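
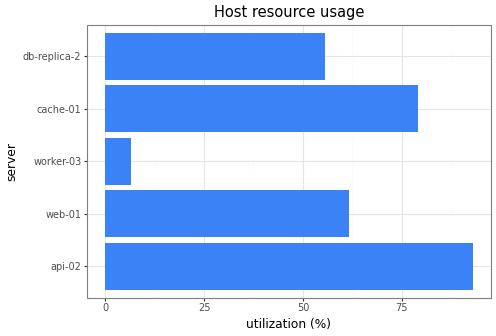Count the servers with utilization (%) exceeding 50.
Above 50: api-02, web-01, cache-01, db-replica-2.

4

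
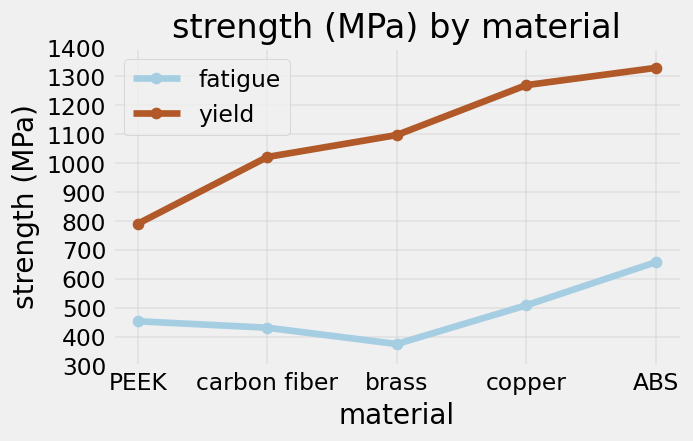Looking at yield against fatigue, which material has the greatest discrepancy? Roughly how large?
copper, ≈ 800 MPa

copper: yield ≈ 1300, fatigue ≈ 500 → gap ≈ 800. Next-largest (brass) is only ≈ 700.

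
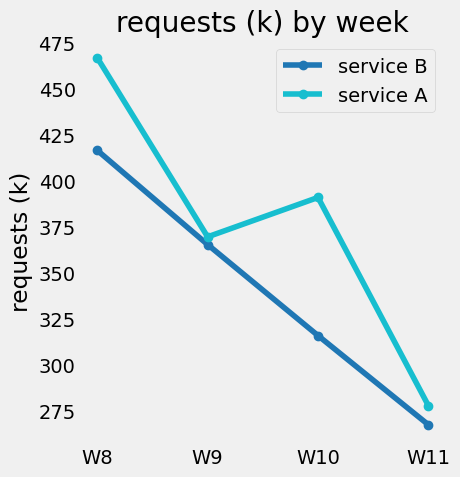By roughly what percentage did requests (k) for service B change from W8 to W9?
W8 ≈ 420, W9 ≈ 360; (360 − 420) / 420 ≈ -14.3%.

≈ -14.3%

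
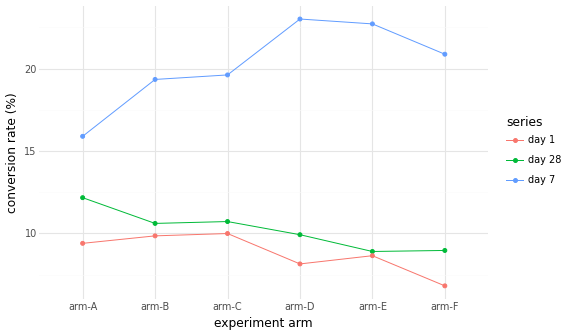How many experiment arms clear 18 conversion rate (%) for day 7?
5

Above 18: arm-B, arm-C, arm-D, arm-E, arm-F.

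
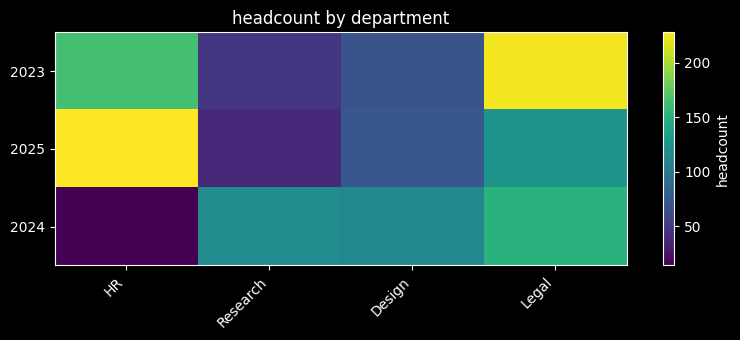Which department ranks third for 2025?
Top 4 for 2025: HR ≈ 220, Legal ≈ 120, Design ≈ 80, Research ≈ 40.

Design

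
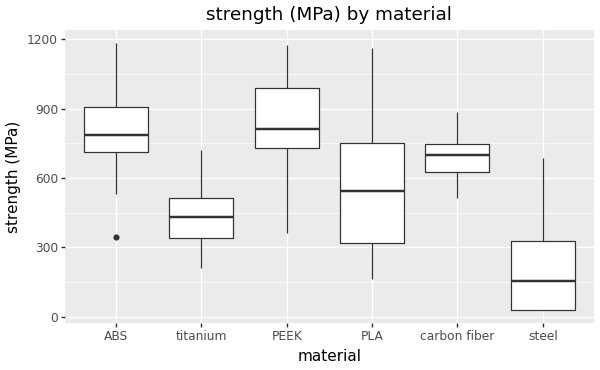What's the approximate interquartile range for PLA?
Q3 ≈ 800, Q1 ≈ 300; IQR ≈ 500.

≈ 500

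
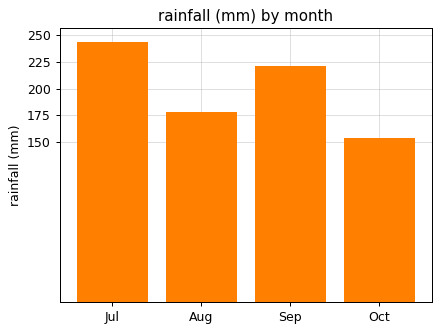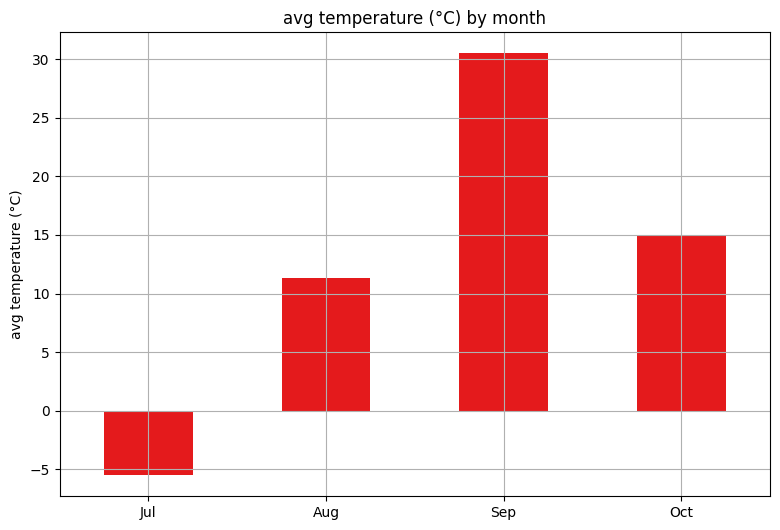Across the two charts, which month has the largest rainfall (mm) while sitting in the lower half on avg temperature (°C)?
Chart 2 median avg temperature (°C) ≈ 15; below-median months: Jul, Aug. Among those, Jul has the highest rainfall (mm) (≈ 250).

Jul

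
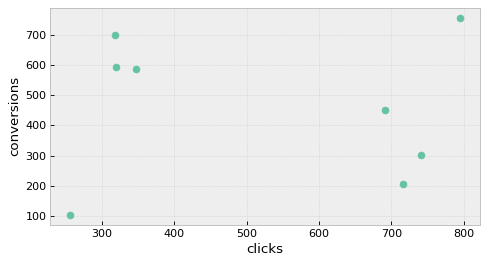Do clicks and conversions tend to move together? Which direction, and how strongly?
no clear correlation

Points are roughly uncorrelated; weak (|r| ≈ 0.0).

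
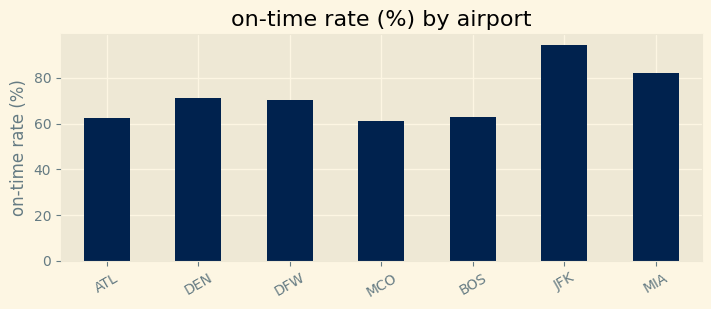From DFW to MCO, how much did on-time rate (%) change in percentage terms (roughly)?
≈ -14.3%

DFW ≈ 70, MCO ≈ 60; (60 − 70) / 70 ≈ -14.3%.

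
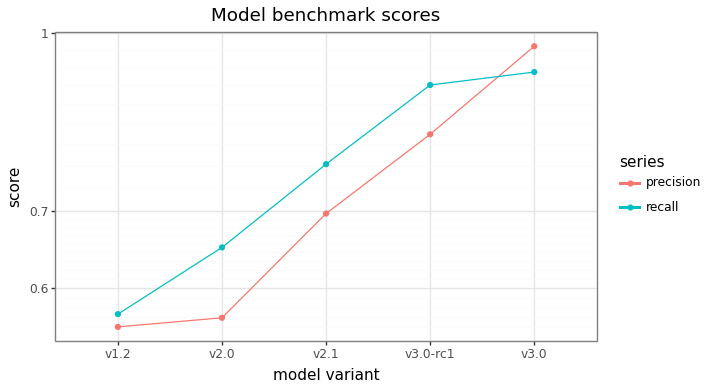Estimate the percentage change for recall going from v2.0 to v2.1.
v2.0 ≈ 0.65, v2.1 ≈ 0.75; (0.75 − 0.65) / 0.65 ≈ +15.4%.

≈ +15.4%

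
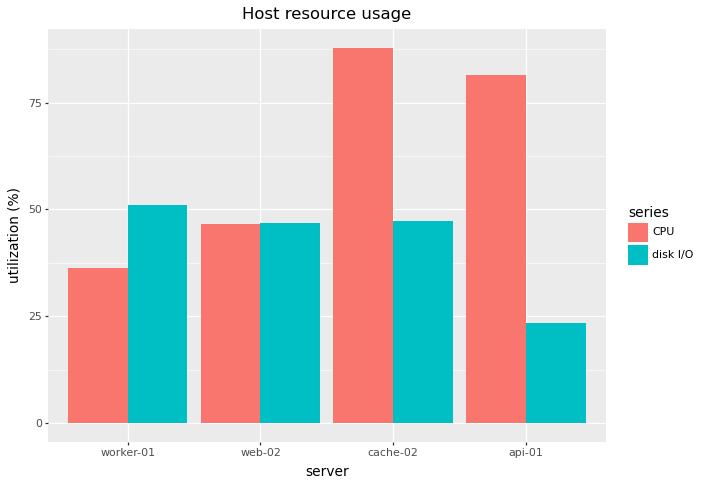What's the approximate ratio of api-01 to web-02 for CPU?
≈ 1.6×

api-01 ≈ 80, web-02 ≈ 50; 80/50 ≈ 1.6.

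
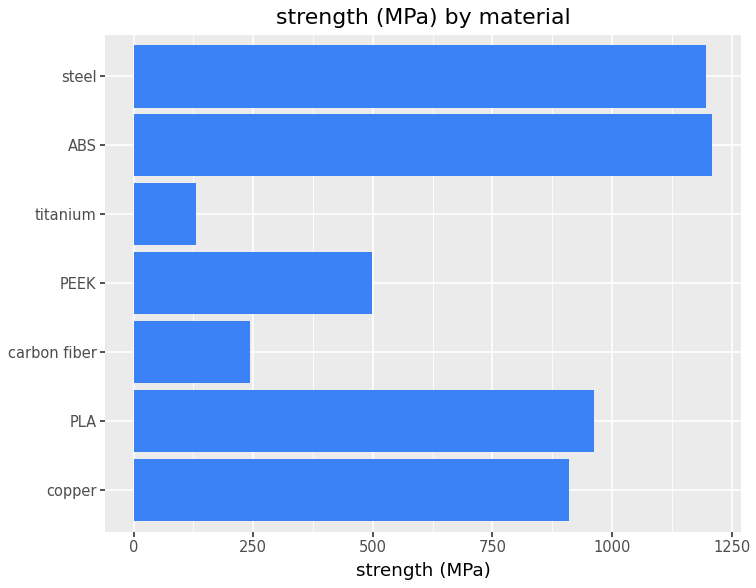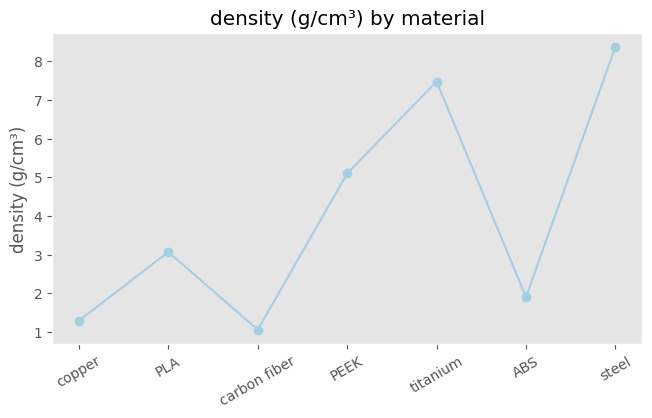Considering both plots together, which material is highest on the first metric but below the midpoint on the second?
ABS

Chart 2 median density (g/cm³) ≈ 3; below-median materials: copper, carbon fiber, ABS. Among those, ABS has the highest strength (MPa) (≈ 1200).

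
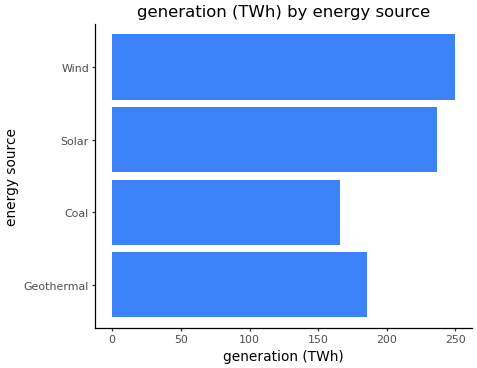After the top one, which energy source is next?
Solar

Top 3: Wind ≈ 250, Solar ≈ 225, Geothermal ≈ 175.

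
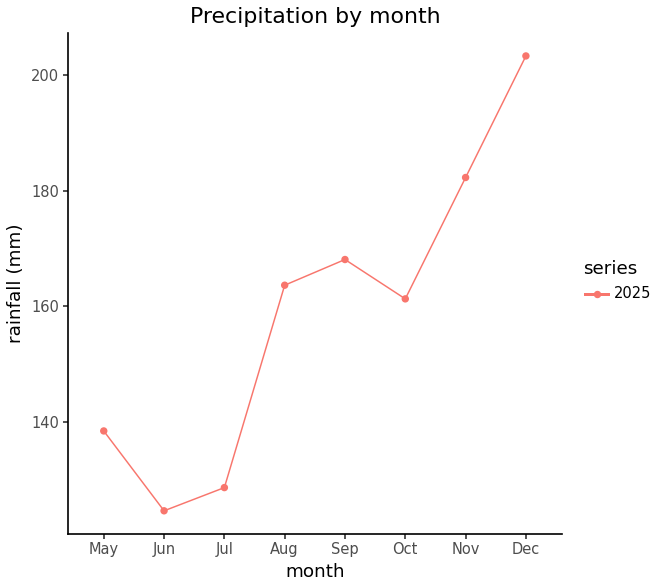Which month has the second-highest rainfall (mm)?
Nov

Top 3: Dec ≈ 200, Nov ≈ 180, Sep ≈ 170.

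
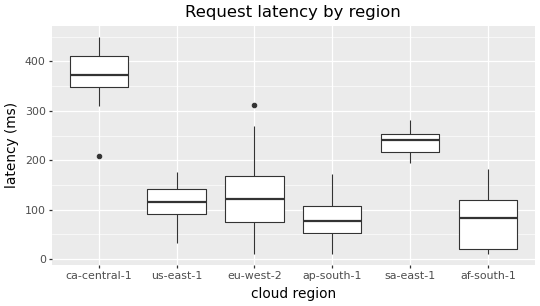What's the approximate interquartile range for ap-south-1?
≈ 50

Q3 ≈ 100, Q1 ≈ 50; IQR ≈ 50.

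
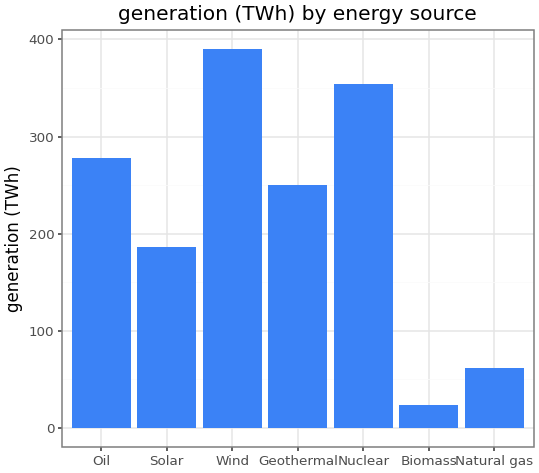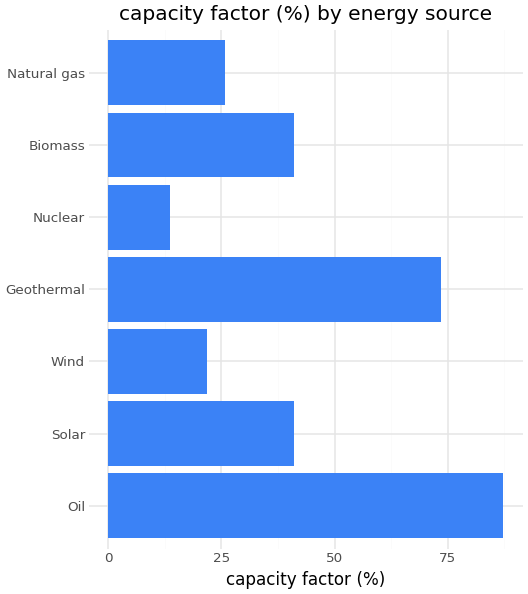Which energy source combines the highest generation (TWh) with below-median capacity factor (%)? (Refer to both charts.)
Wind

Chart 2 median capacity factor (%) ≈ 40; below-median energy sources: Wind, Nuclear, Natural gas. Among those, Wind has the highest generation (TWh) (≈ 400).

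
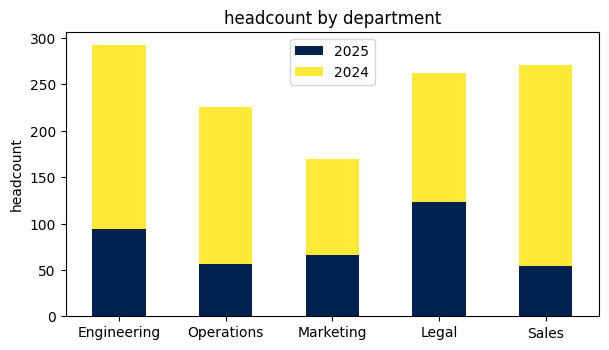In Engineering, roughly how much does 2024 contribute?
≈ 200

2024 top ≈ 300, bottom ≈ 100; segment ≈ 200.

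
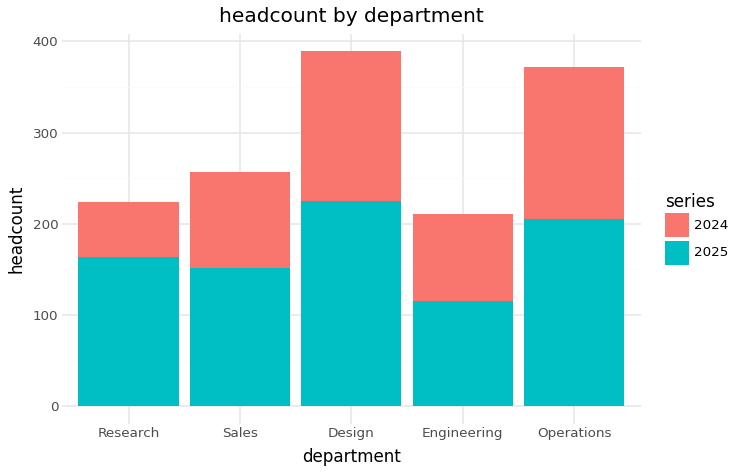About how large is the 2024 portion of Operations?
2024 top ≈ 350, bottom ≈ 200; segment ≈ 150.

≈ 150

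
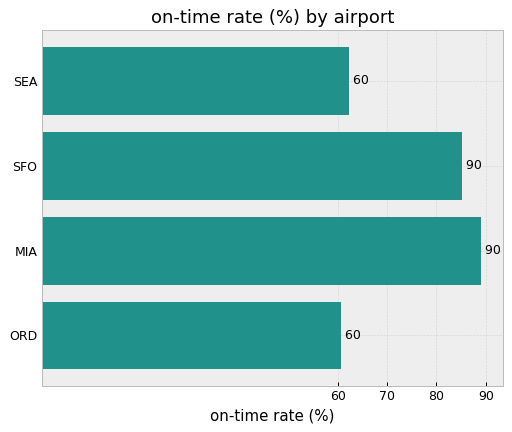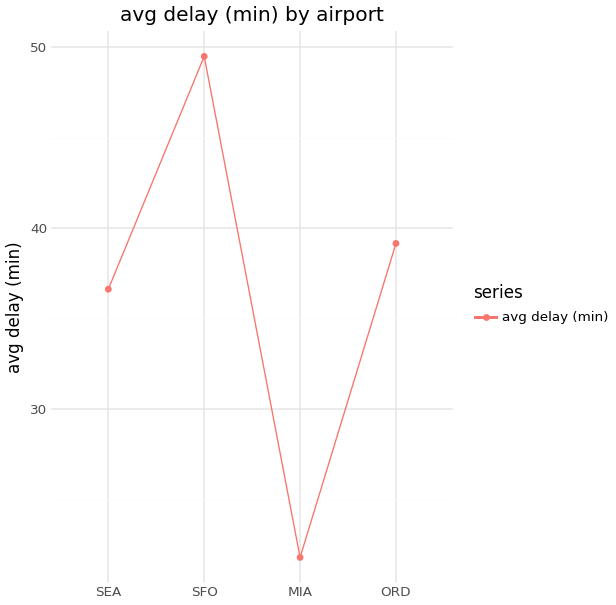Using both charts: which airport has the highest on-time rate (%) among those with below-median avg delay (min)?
MIA

Chart 2 median avg delay (min) ≈ 40; below-median airports: SEA, MIA. Among those, MIA has the highest on-time rate (%) (≈ 90).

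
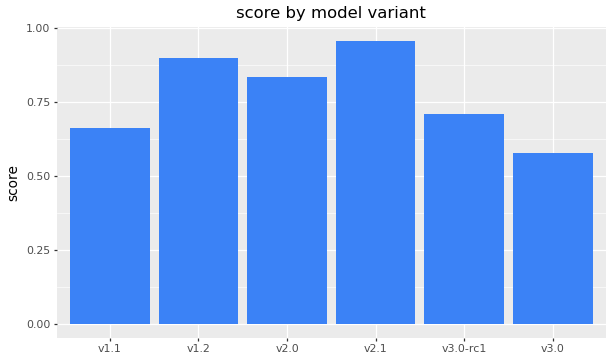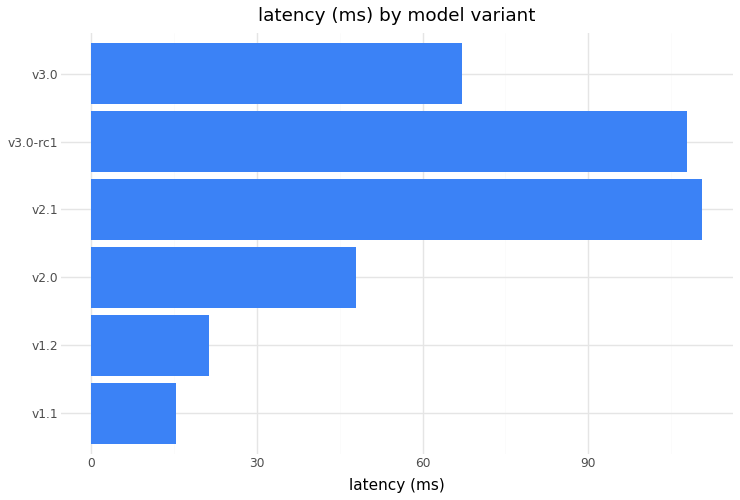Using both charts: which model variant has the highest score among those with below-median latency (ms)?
Chart 2 median latency (ms) ≈ 60; below-median model variants: v1.1, v1.2, v2.0. Among those, v1.2 has the highest score (≈ 0.9).

v1.2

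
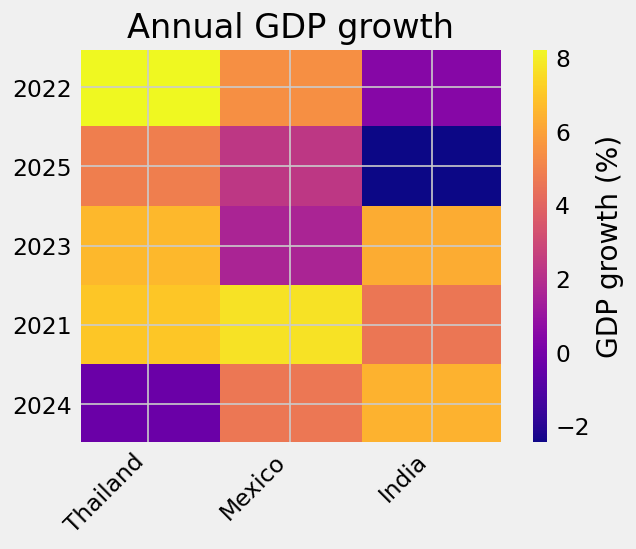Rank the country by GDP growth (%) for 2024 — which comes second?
Mexico

Top 3 for 2024: India ≈ 6, Mexico ≈ 5, Thailand ≈ 0.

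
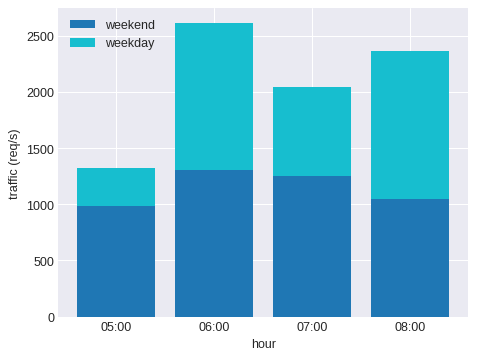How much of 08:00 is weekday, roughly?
≈ 1500

weekday top ≈ 2500, bottom ≈ 1000; segment ≈ 1500.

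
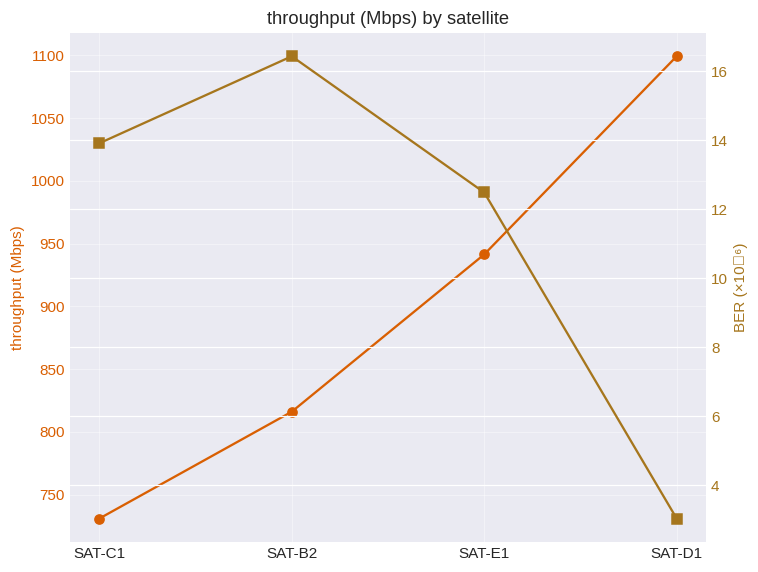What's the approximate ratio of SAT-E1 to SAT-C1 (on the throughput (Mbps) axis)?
SAT-E1 ≈ 950, SAT-C1 ≈ 750; 950/750 ≈ 1.27.

≈ 1.27×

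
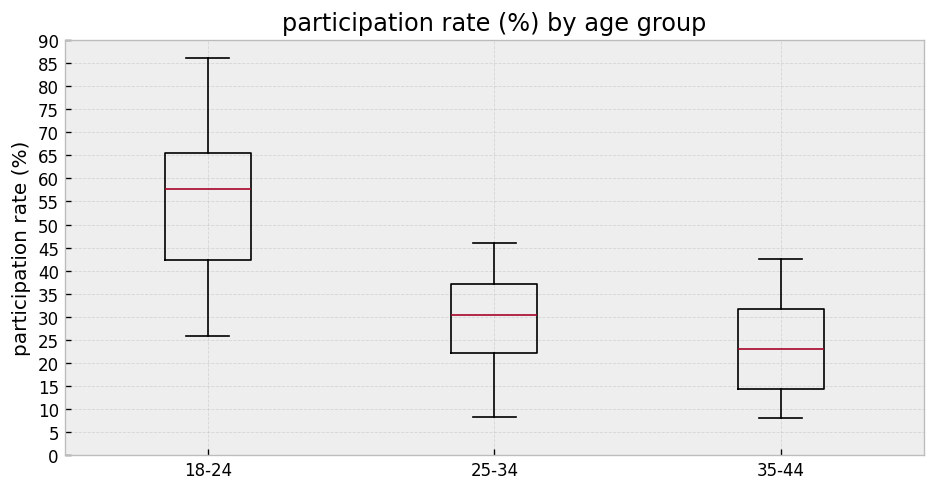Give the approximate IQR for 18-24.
Q3 ≈ 65, Q1 ≈ 40; IQR ≈ 25.

≈ 25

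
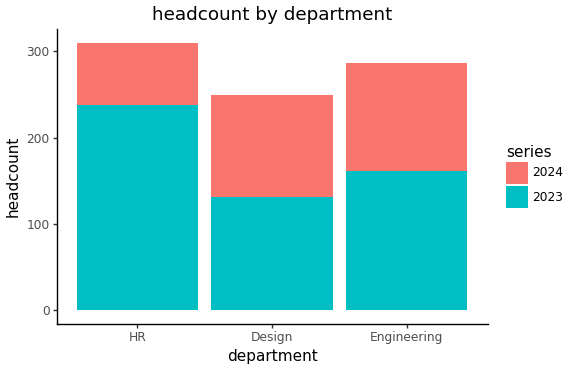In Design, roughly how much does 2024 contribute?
≈ 100

2024 top ≈ 250, bottom ≈ 150; segment ≈ 100.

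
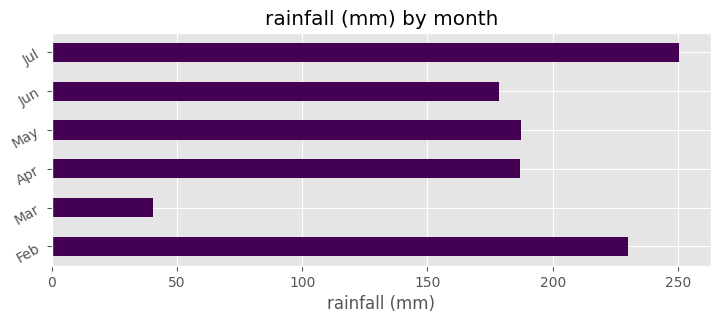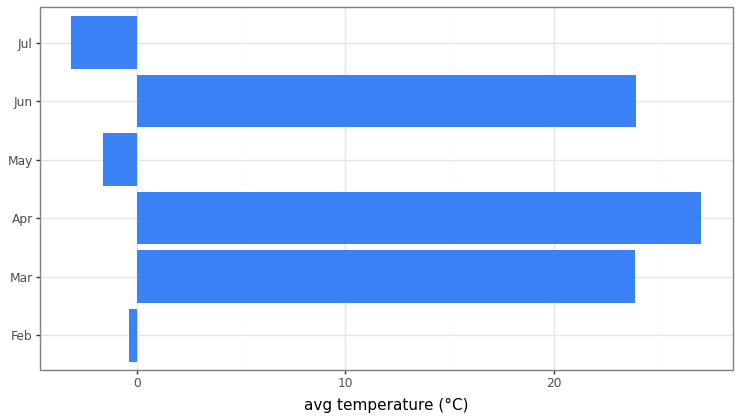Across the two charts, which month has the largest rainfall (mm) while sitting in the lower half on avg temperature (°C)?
Chart 2 median avg temperature (°C) ≈ 10; below-median months: Feb, May, Jul. Among those, Jul has the highest rainfall (mm) (≈ 250).

Jul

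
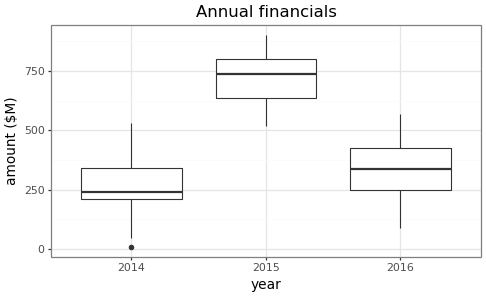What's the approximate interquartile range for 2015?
Q3 ≈ 800, Q1 ≈ 650; IQR ≈ 150.

≈ 150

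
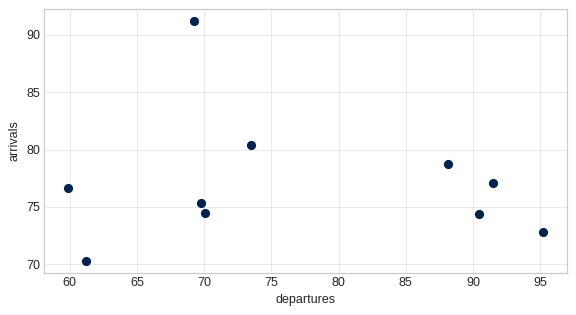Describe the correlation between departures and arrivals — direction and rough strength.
no clear correlation

Points are roughly uncorrelated; weak (|r| ≈ 0.1).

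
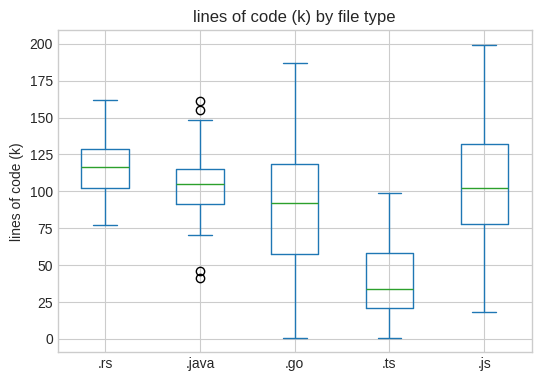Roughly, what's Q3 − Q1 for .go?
≈ 60

Q3 ≈ 120, Q1 ≈ 60; IQR ≈ 60.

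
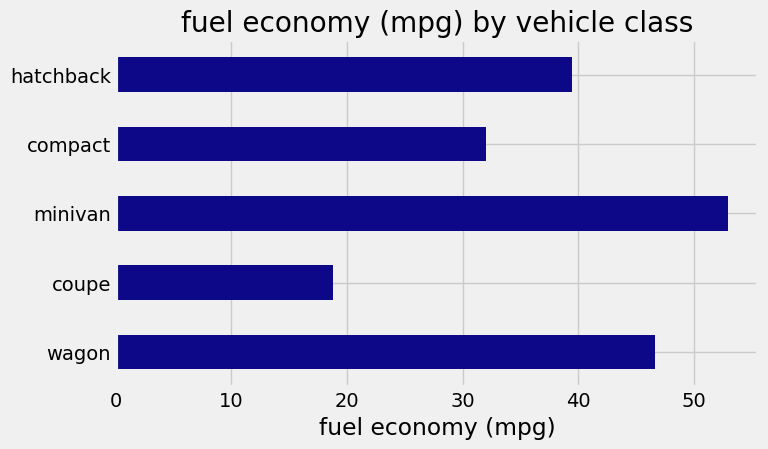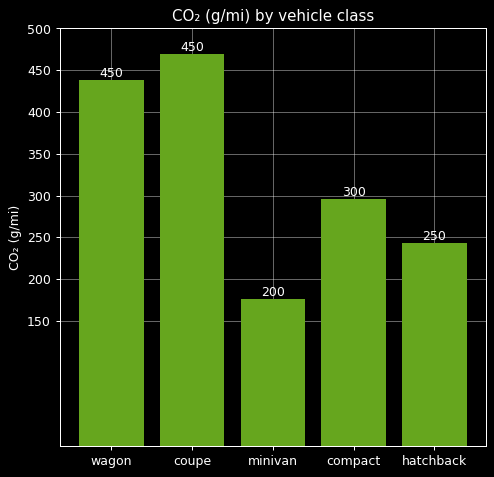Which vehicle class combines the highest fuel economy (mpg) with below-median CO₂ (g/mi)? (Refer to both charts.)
minivan

Chart 2 median CO₂ (g/mi) ≈ 300; below-median vehicle classes: minivan, hatchback. Among those, minivan has the highest fuel economy (mpg) (≈ 55).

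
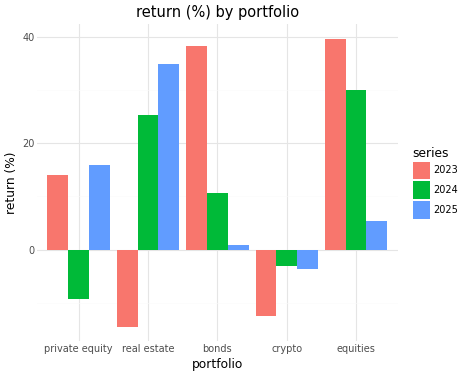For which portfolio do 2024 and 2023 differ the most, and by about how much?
real estate, ≈ 40 %

real estate: 2024 ≈ 25, 2023 ≈ -15 → gap ≈ 40. Next-largest (bonds) is only ≈ 30.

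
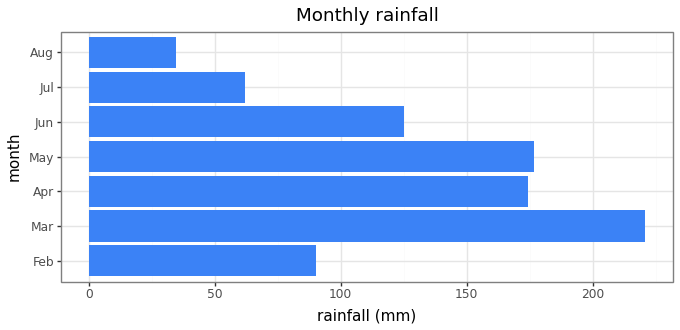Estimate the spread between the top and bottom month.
≈ 180

Max Mar ≈ 220, min Aug ≈ 40; range ≈ 180.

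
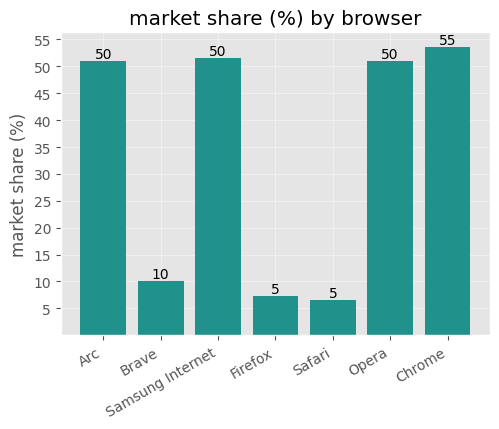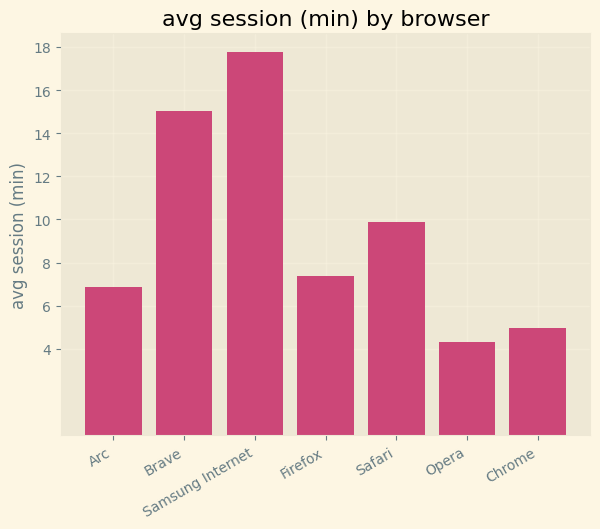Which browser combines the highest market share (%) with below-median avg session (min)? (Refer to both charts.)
Chrome

Chart 2 median avg session (min) ≈ 8; below-median browsers: Arc, Opera, Chrome. Among those, Chrome has the highest market share (%) (≈ 55).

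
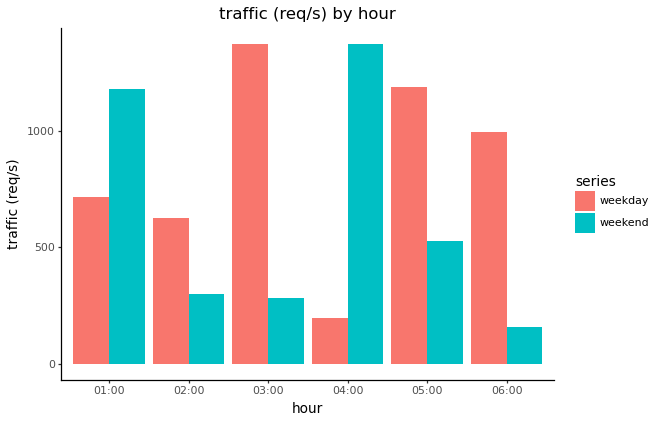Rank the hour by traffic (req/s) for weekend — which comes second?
Top 3 for weekend: 04:00 ≈ 1400, 01:00 ≈ 1200, 05:00 ≈ 600.

01:00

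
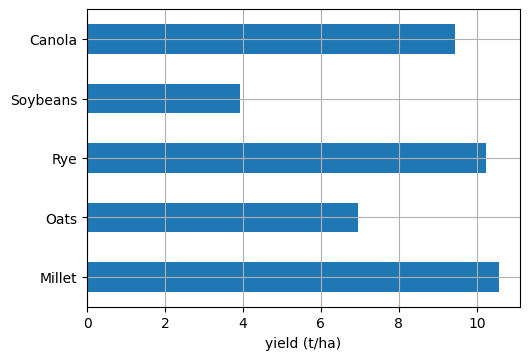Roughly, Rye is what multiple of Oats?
≈ 1.43×

Rye ≈ 10, Oats ≈ 7; 10/7 ≈ 1.43.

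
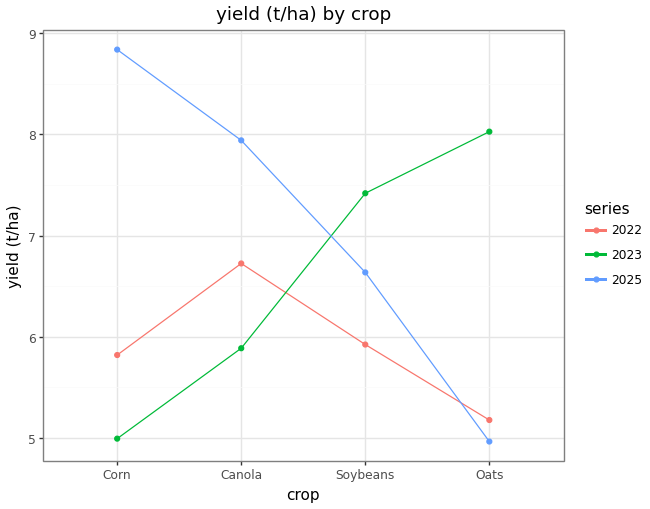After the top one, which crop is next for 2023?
Top 3 for 2023: Oats ≈ 8.0, Soybeans ≈ 7.5, Canola ≈ 6.0.

Soybeans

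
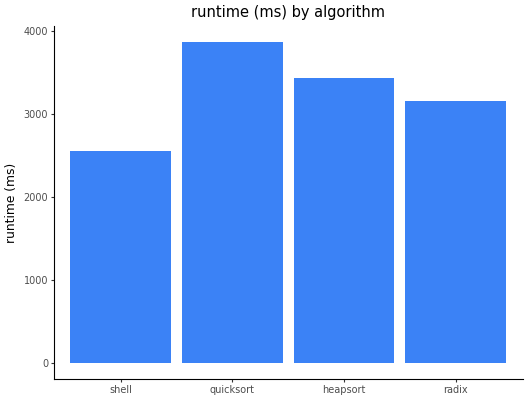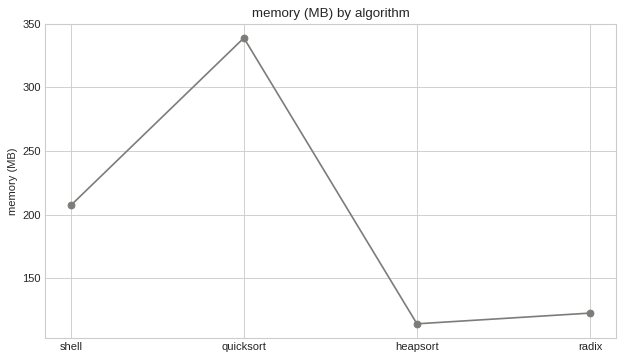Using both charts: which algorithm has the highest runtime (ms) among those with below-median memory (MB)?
heapsort

Chart 2 median memory (MB) ≈ 150; below-median algorithms: heapsort, radix. Among those, heapsort has the highest runtime (ms) (≈ 3500).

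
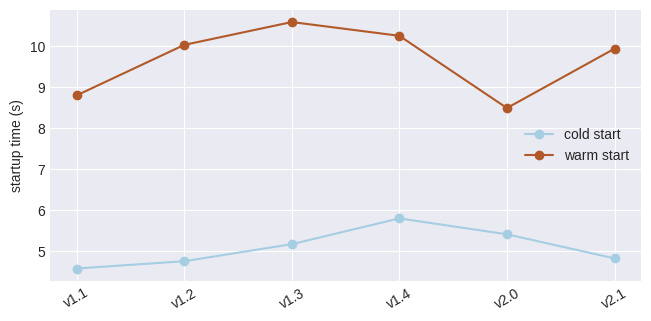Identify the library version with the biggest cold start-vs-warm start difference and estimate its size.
v1.3: cold start ≈ 5, warm start ≈ 11 → gap ≈ 6. Next-largest (v1.2) is only ≈ 5.

v1.3, ≈ 6 s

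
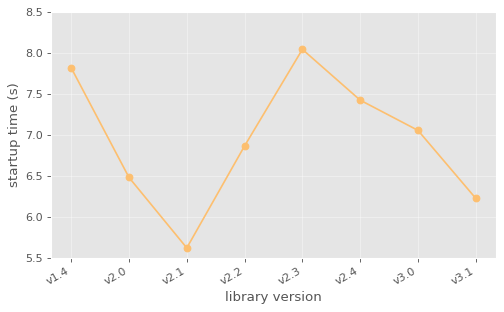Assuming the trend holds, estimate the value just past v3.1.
≈ 5.25

Last three: 7.5, 7.0, 6.0 → slope ≈ -0.75/step → next ≈ 5.25.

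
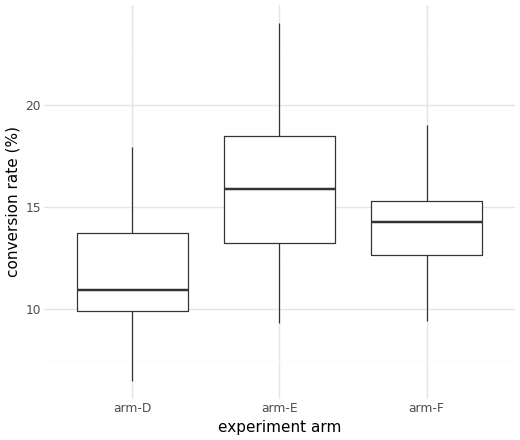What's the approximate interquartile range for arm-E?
≈ 5.5

Q3 ≈ 18.5, Q1 ≈ 13.0; IQR ≈ 5.5.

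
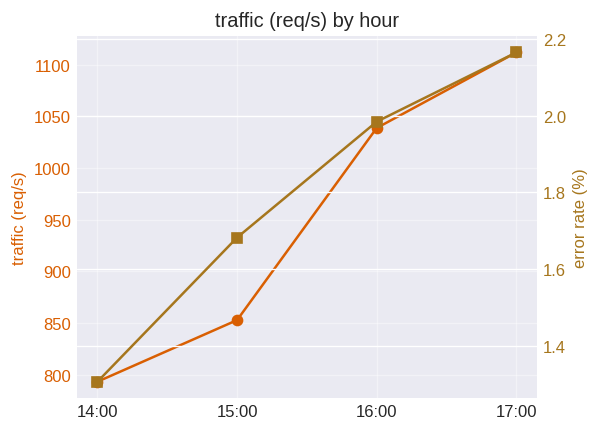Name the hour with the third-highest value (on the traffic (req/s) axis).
15:00

Top 4 (on the traffic (req/s) axis): 17:00 ≈ 1100, 16:00 ≈ 1050, 15:00 ≈ 850, 14:00 ≈ 800.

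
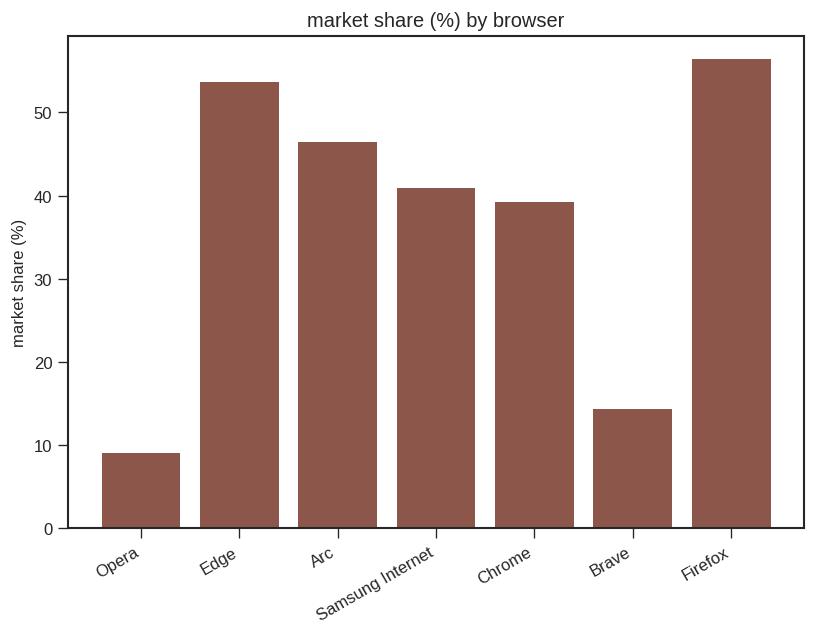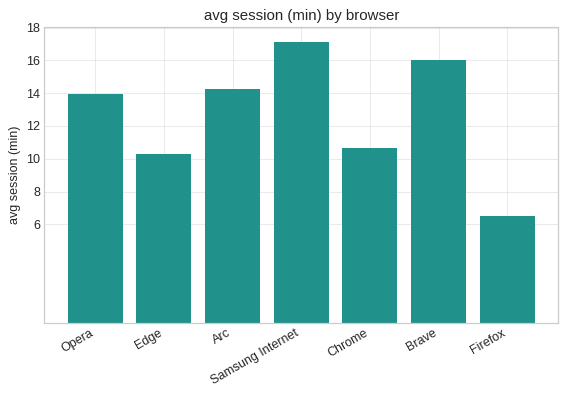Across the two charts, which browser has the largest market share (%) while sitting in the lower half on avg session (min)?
Chart 2 median avg session (min) ≈ 14; below-median browsers: Edge, Chrome, Firefox. Among those, Firefox has the highest market share (%) (≈ 60).

Firefox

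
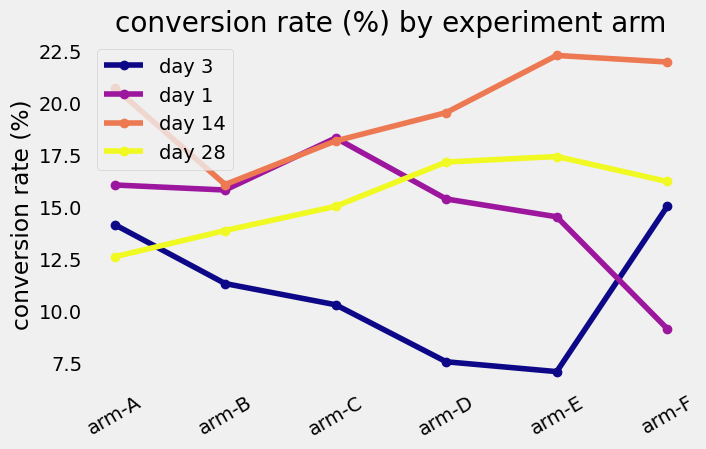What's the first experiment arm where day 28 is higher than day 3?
arm-B

arm-A: day 28 ≈ 12 vs day 3 ≈ 14 (not yet); arm-B: day 28 ≈ 14 vs day 3 ≈ 12 (first crossover).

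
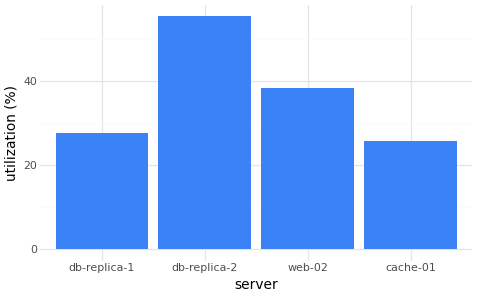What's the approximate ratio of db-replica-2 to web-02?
db-replica-2 ≈ 55, web-02 ≈ 40; 55/40 ≈ 1.38.

≈ 1.38×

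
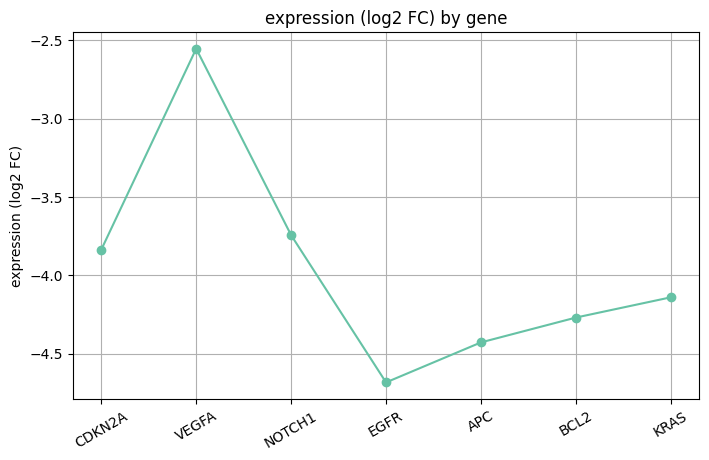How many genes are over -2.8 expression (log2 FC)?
1

Above -2.8: VEGFA.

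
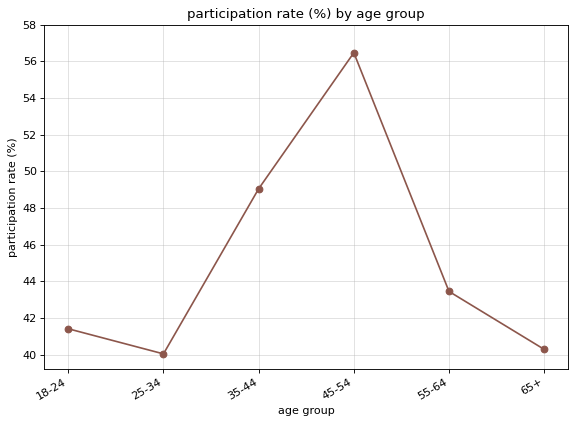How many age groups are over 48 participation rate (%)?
Above 48: 35-44, 45-54.

2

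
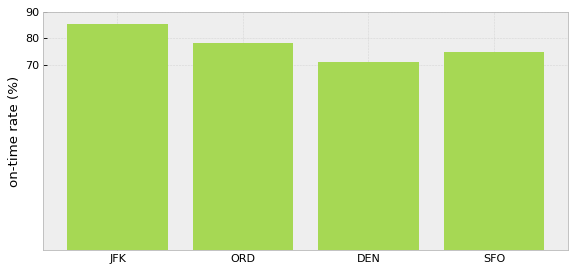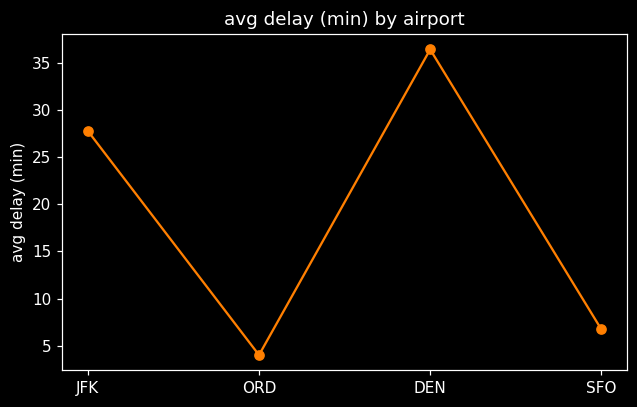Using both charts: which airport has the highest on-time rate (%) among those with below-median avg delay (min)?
Chart 2 median avg delay (min) ≈ 15; below-median airports: ORD, SFO. Among those, ORD has the highest on-time rate (%) (≈ 80).

ORD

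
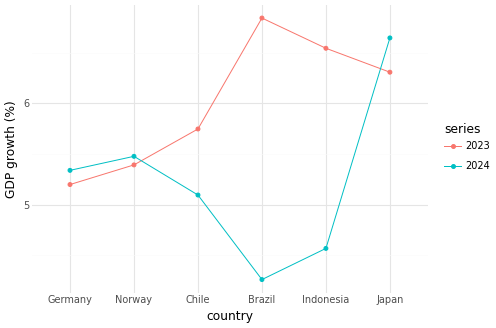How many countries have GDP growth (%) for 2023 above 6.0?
3

Above 6.0: Brazil, Indonesia, Japan.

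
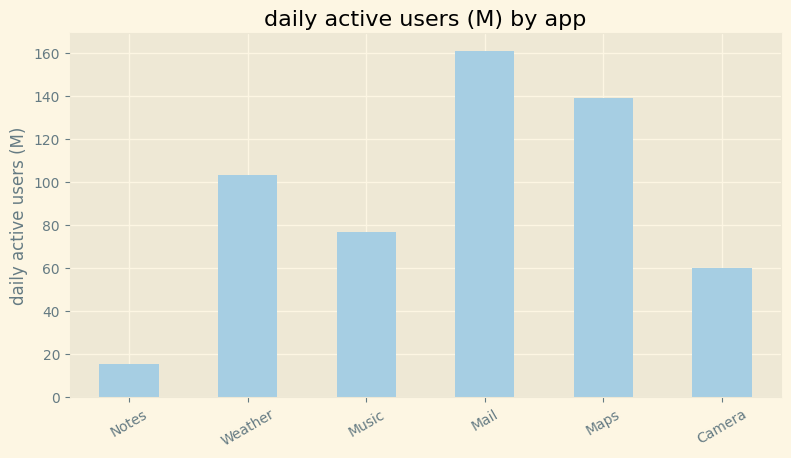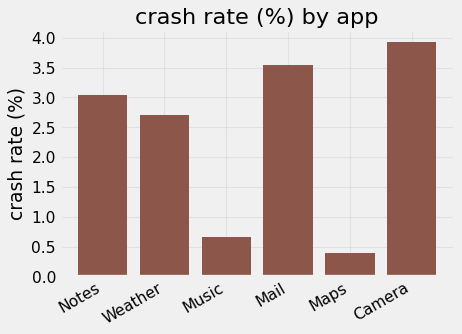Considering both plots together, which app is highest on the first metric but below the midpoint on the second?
Chart 2 median crash rate (%) ≈ 3; below-median apps: Weather, Music, Maps. Among those, Maps has the highest daily active users (M) (≈ 140).

Maps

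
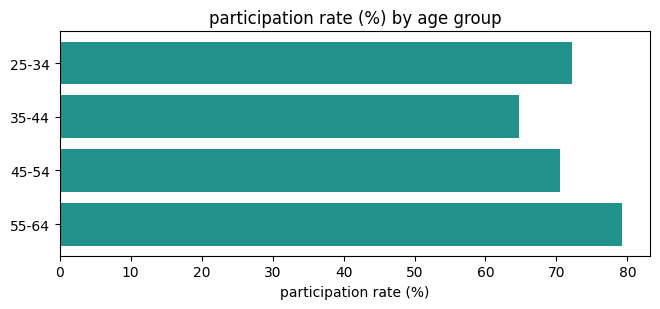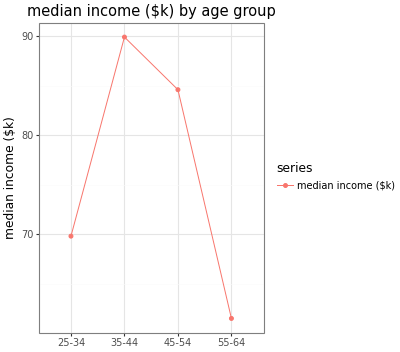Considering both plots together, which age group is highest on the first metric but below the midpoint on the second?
Chart 2 median median income ($k) ≈ 80; below-median age groups: 25-34, 55-64. Among those, 55-64 has the highest participation rate (%) (≈ 80).

55-64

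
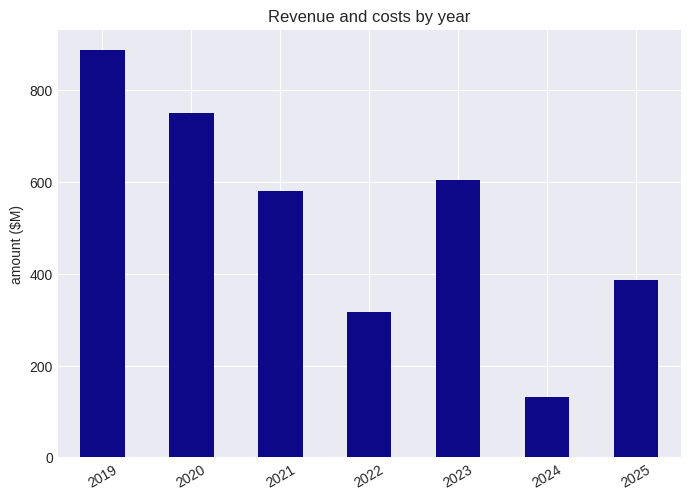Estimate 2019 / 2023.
2019 ≈ 900, 2023 ≈ 600; 900/600 ≈ 1.5.

≈ 1.5×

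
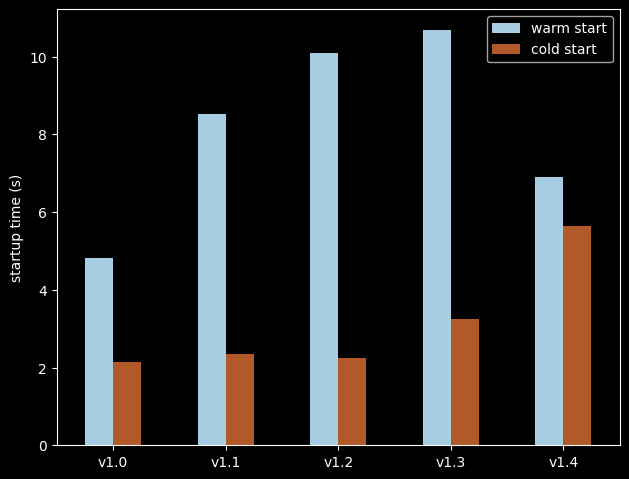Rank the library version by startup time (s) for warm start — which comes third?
v1.1

Top 4 for warm start: v1.3 ≈ 11, v1.2 ≈ 10, v1.1 ≈ 9, v1.4 ≈ 7.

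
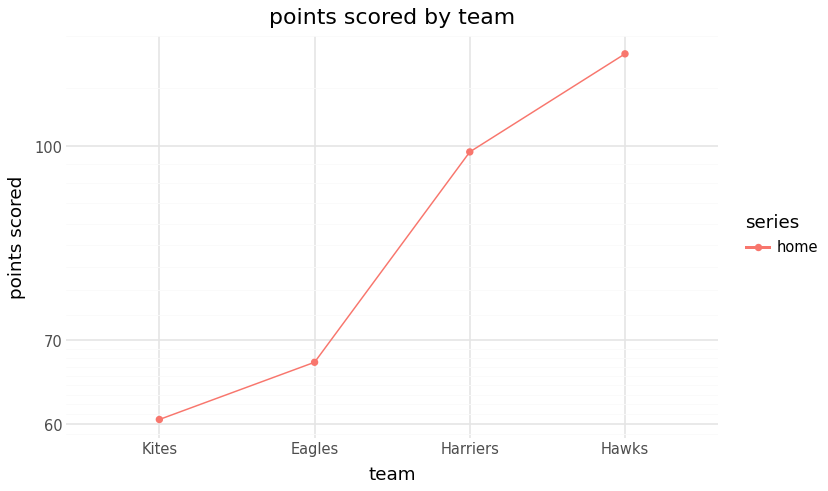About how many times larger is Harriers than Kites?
Harriers ≈ 100, Kites ≈ 60; 100/60 ≈ 1.67.

≈ 1.67×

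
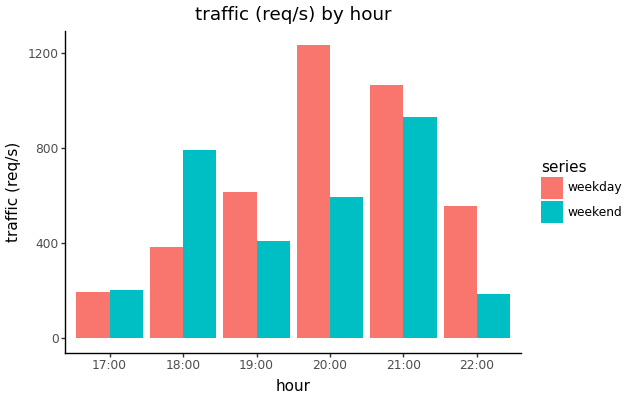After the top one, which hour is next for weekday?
Top 3 for weekday: 20:00 ≈ 1200, 21:00 ≈ 1000, 19:00 ≈ 600.

21:00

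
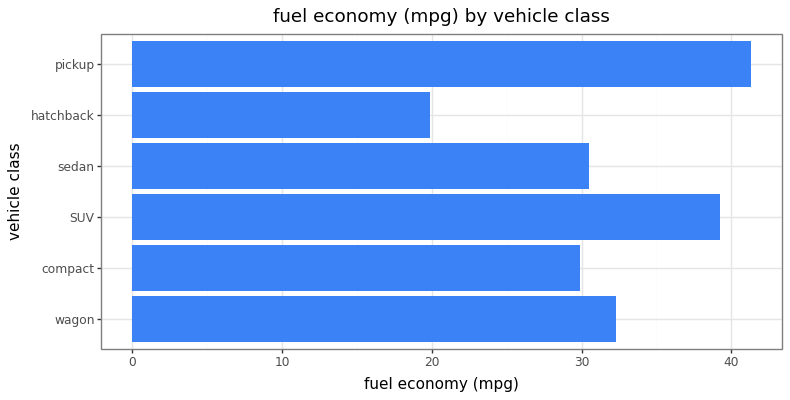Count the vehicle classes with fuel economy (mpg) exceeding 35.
2

Above 35: SUV, pickup.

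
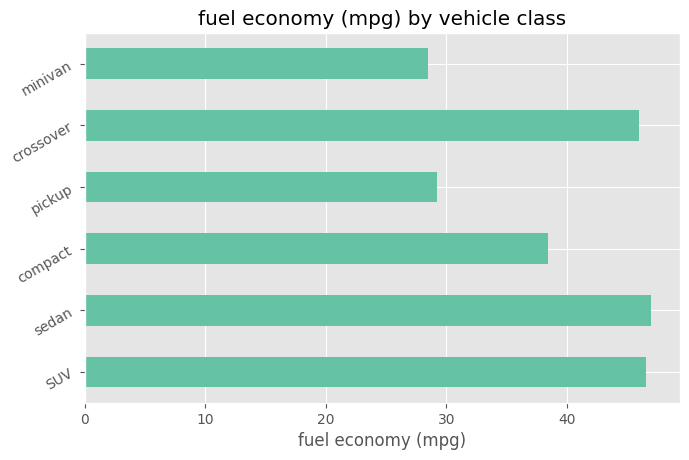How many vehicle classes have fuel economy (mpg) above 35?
Above 35: SUV, sedan, compact, crossover.

4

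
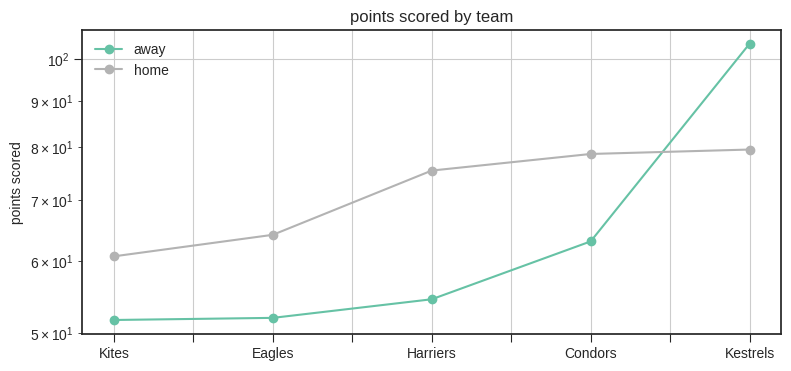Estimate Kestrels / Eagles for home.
≈ 1.23×

Kestrels ≈ 80, Eagles ≈ 65; 80/65 ≈ 1.23.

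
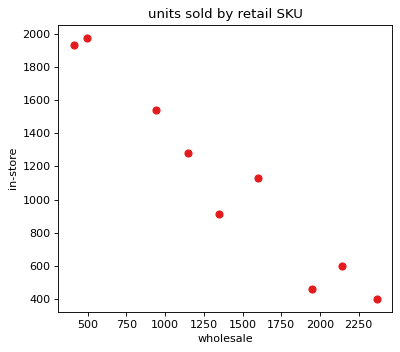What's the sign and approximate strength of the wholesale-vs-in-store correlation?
negative, strong

Points are negatively correlated; strong (|r| ≈ 1.0).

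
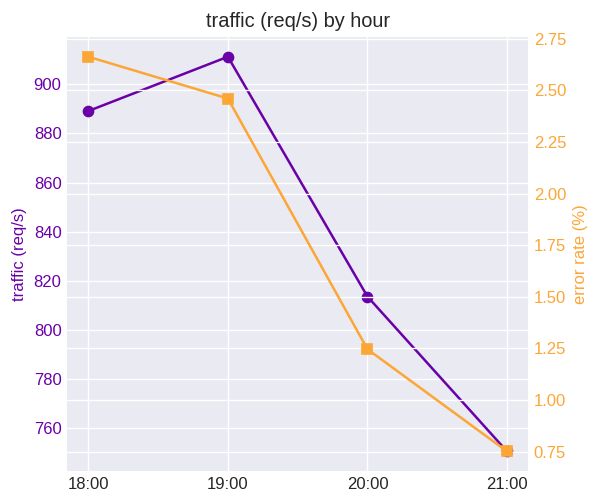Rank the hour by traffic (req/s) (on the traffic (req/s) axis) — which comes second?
18:00

Top 3 (on the traffic (req/s) axis): 19:00 ≈ 920, 18:00 ≈ 880, 20:00 ≈ 820.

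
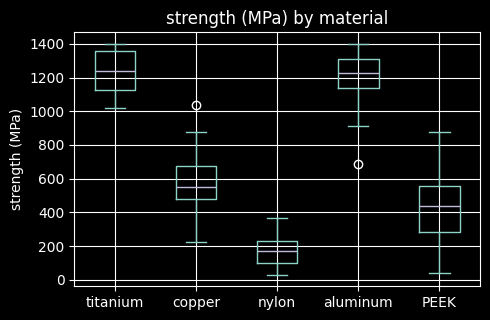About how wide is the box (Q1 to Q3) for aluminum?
Q3 ≈ 1300, Q1 ≈ 1100; IQR ≈ 200.

≈ 200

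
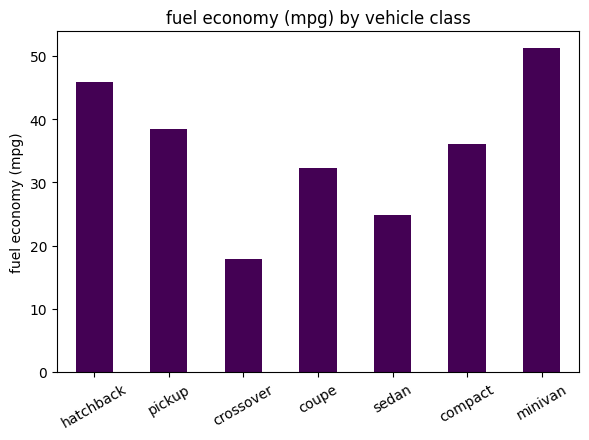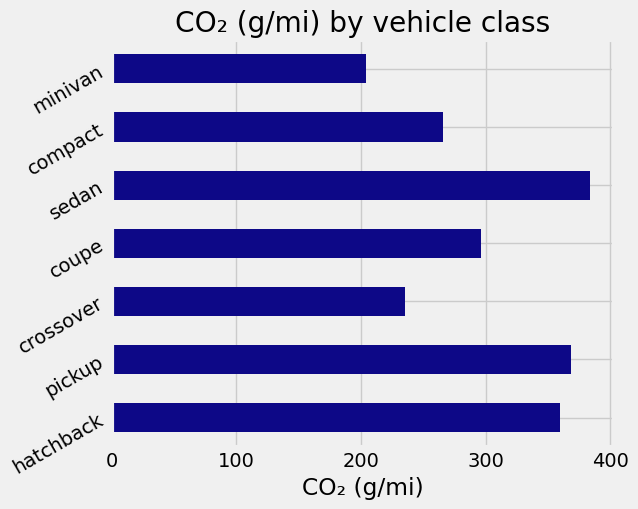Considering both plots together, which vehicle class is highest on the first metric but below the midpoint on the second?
minivan

Chart 2 median CO₂ (g/mi) ≈ 300; below-median vehicle classes: crossover, compact, minivan. Among those, minivan has the highest fuel economy (mpg) (≈ 50).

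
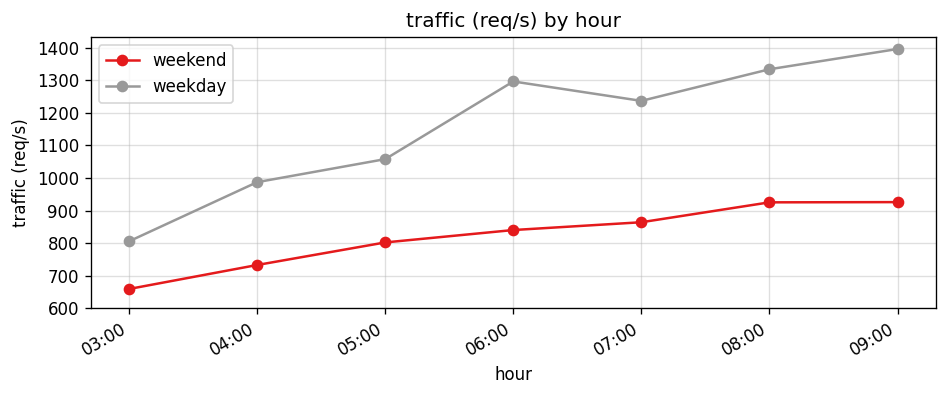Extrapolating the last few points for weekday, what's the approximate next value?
≈ 1500

Last three: 1200, 1300, 1400 → slope ≈ 100/step → next ≈ 1500.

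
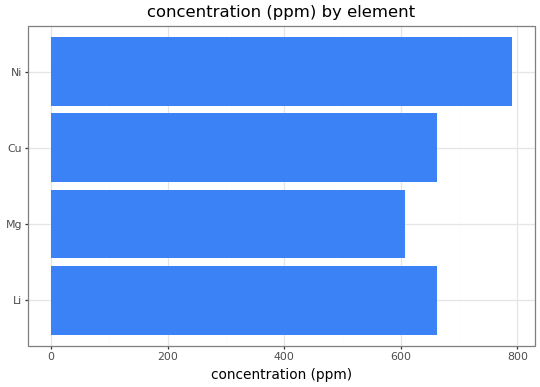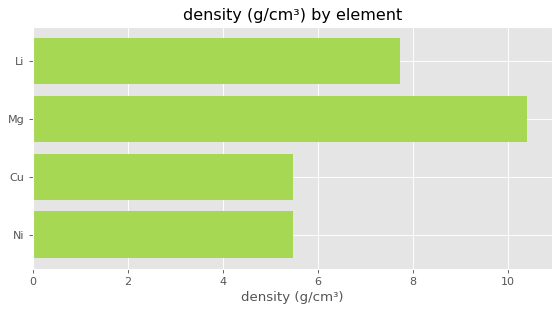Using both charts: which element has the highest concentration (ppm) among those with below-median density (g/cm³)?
Ni

Chart 2 median density (g/cm³) ≈ 7; below-median elements: Cu, Ni. Among those, Ni has the highest concentration (ppm) (≈ 800).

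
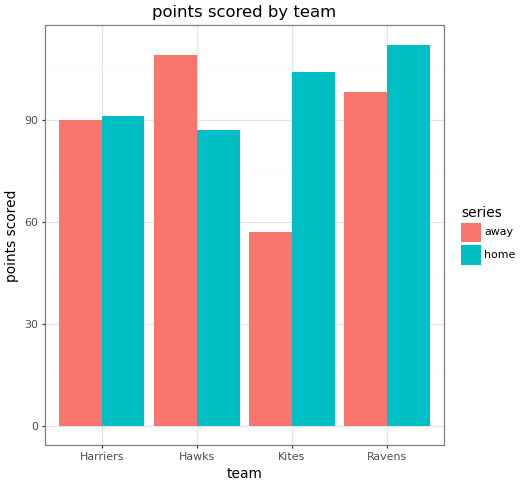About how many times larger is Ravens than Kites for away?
≈ 1.67×

Ravens ≈ 100, Kites ≈ 60; 100/60 ≈ 1.67.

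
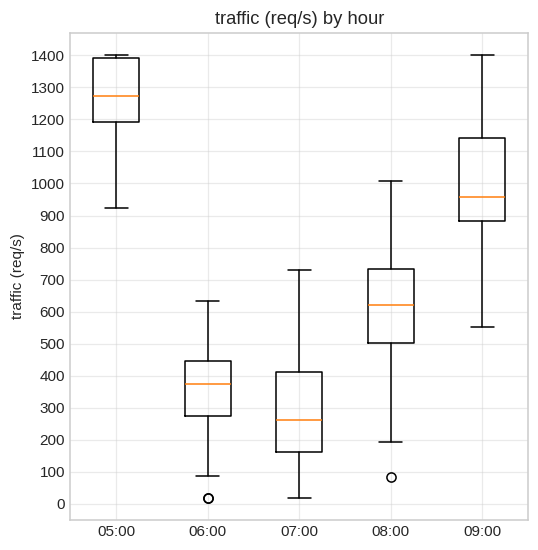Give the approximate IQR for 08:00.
Q3 ≈ 700, Q1 ≈ 500; IQR ≈ 200.

≈ 200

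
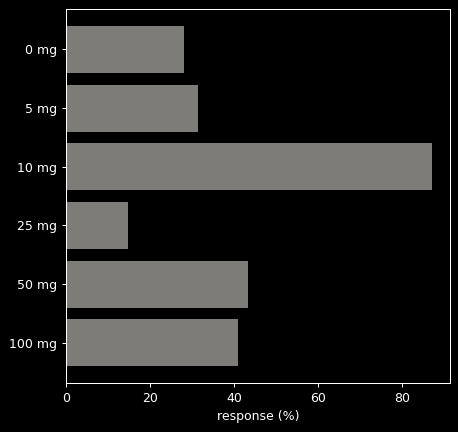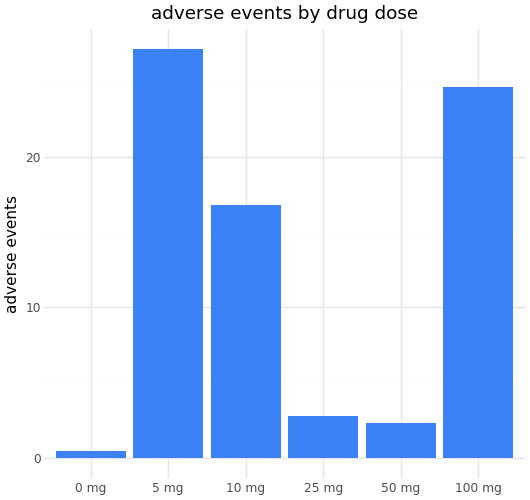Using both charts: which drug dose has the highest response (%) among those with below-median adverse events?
Chart 2 median adverse events ≈ 10; below-median drug doses: 0 mg, 25 mg, 50 mg. Among those, 50 mg has the highest response (%) (≈ 40).

50 mg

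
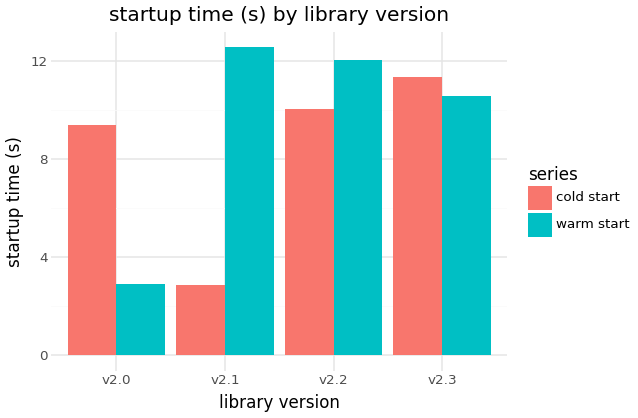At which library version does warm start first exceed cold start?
v2.1

v2.0: warm start ≈ 2 vs cold start ≈ 10 (not yet); v2.1: warm start ≈ 12 vs cold start ≈ 2 (first crossover).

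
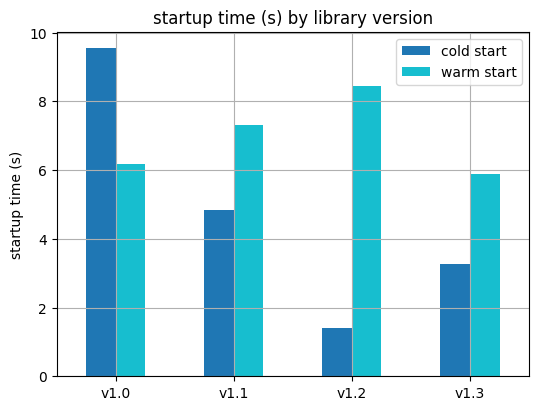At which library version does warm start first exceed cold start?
v1.0: warm start ≈ 6 vs cold start ≈ 10 (not yet); v1.1: warm start ≈ 7 vs cold start ≈ 5 (first crossover).

v1.1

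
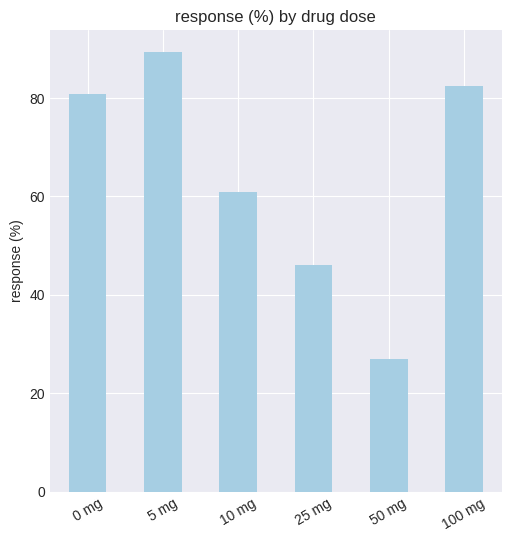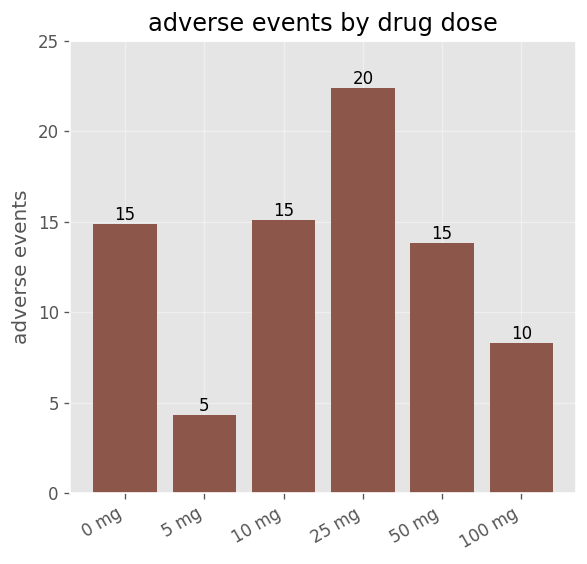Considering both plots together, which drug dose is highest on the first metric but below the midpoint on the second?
Chart 2 median adverse events ≈ 15; below-median drug doses: 5 mg, 50 mg, 100 mg. Among those, 5 mg has the highest response (%) (≈ 90).

5 mg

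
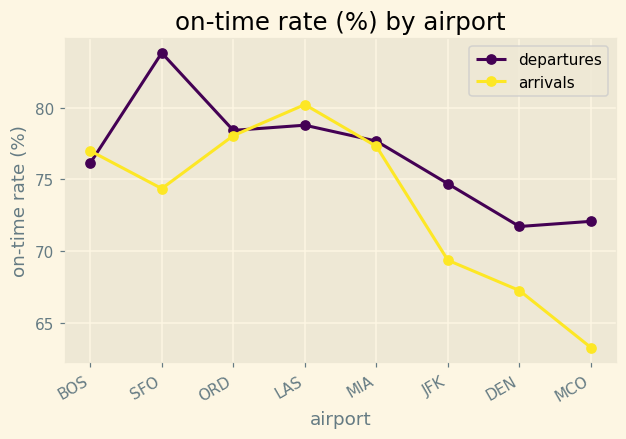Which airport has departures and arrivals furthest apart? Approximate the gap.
SFO, ≈ 10 %

SFO: departures ≈ 84, arrivals ≈ 74 → gap ≈ 10. Next-largest (MCO) is only ≈ 8.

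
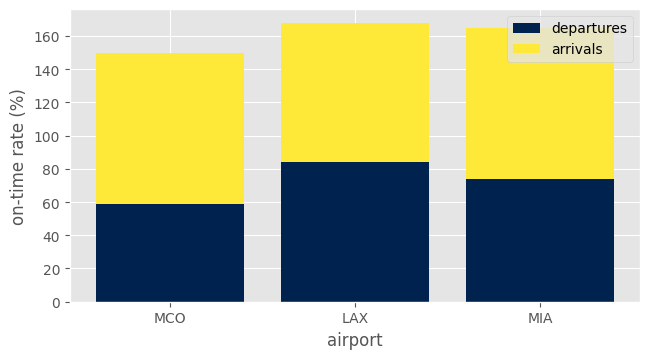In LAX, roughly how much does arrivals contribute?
≈ 80

arrivals top ≈ 160, bottom ≈ 80; segment ≈ 80.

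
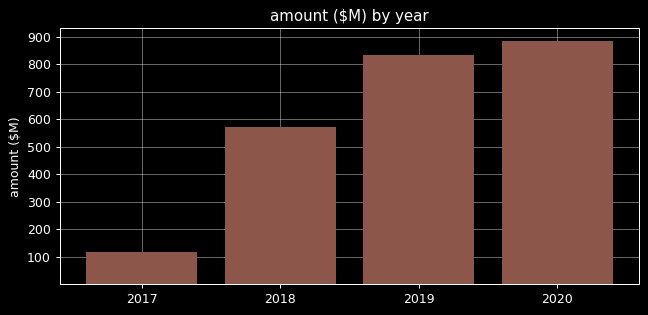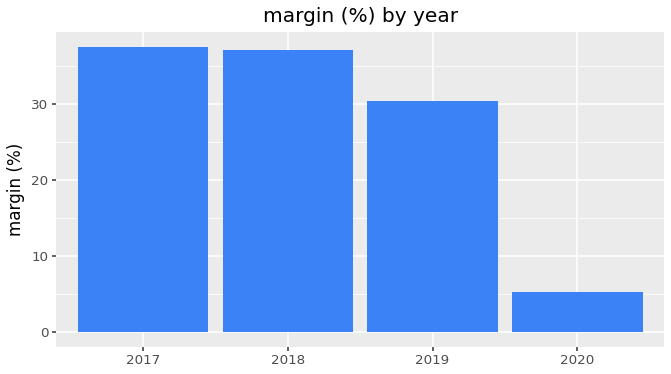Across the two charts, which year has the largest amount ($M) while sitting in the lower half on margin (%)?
Chart 2 median margin (%) ≈ 35; below-median years: 2019, 2020. Among those, 2020 has the highest amount ($M) (≈ 900).

2020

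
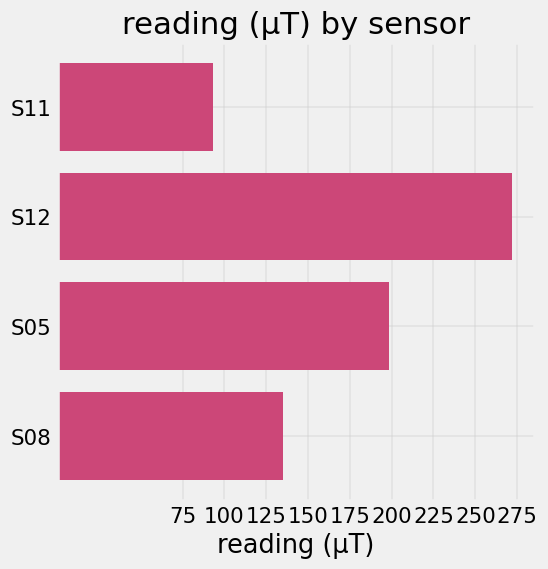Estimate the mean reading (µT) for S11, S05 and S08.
(100 + 200 + 125) / 3 ≈ 142.

≈ 142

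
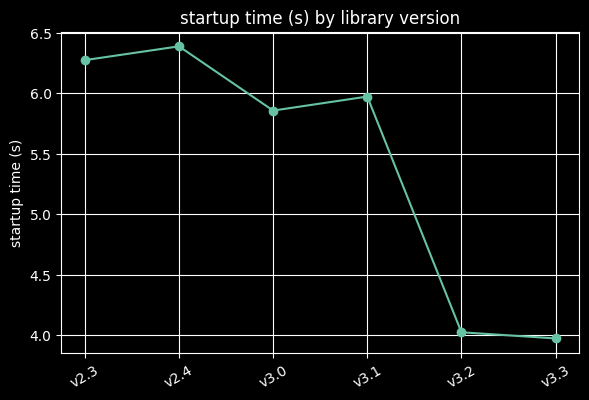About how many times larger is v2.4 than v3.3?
≈ 1.62×

v2.4 ≈ 6.5, v3.3 ≈ 4.0; 6.5/4.0 ≈ 1.62.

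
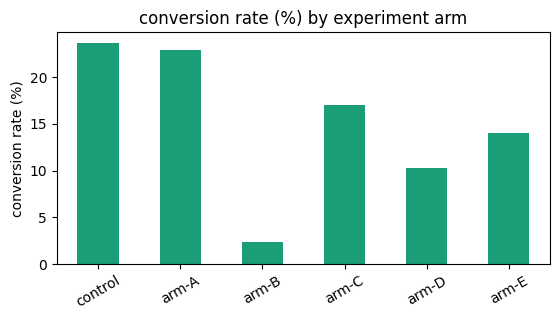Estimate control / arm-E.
control ≈ 24, arm-E ≈ 14; 24/14 ≈ 1.71.

≈ 1.71×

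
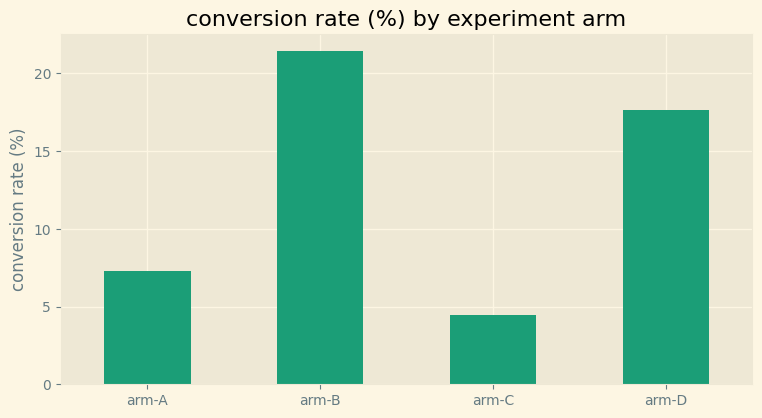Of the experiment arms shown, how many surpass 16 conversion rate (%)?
2

Above 16: arm-B, arm-D.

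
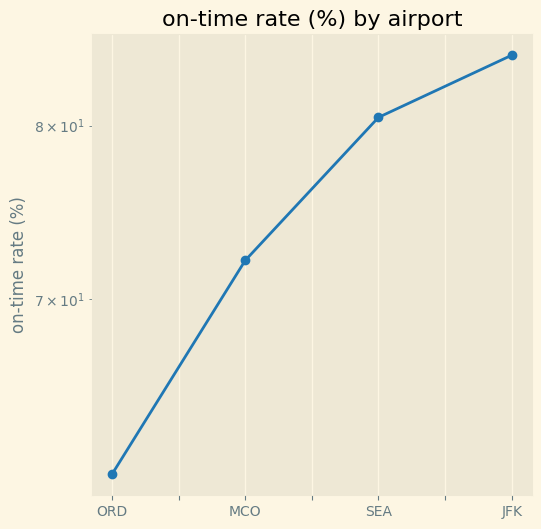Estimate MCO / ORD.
≈ 1.16×

MCO ≈ 72, ORD ≈ 62; 72/62 ≈ 1.16.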